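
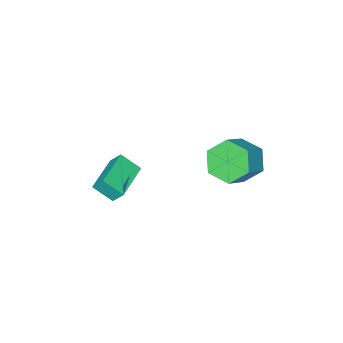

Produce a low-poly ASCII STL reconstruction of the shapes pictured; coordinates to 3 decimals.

solid 
facet normal -0.895 -0.434 0.103
outer loop
vertex -0.869 -3.729 -1.824
vertex -1.332 -2.943 -2.539
vertex -0.697 -4.245 -2.502
endloop
endfacet
facet normal 0.400 -0.678 0.617
outer loop
vertex 1.012 -3.417 -2.701
vertex -0.869 -3.729 -1.824
vertex -0.697 -4.245 -2.502
endloop
endfacet
facet normal -0.895 -0.434 0.104
outer loop
vertex -0.697 -4.245 -2.502
vertex -1.332 -2.943 -2.539
vertex -1.161 -3.459 -3.218
endloop
endfacet
facet normal 0.197 -0.594 -0.780
outer loop
vertex -1.161 -3.459 -3.218
vertex 1.012 -3.417 -2.701
vertex -0.697 -4.245 -2.502
endloop
endfacet
facet normal -0.197 0.594 0.780
outer loop
vertex -0.869 -3.729 -1.824
vertex 0.377 -2.115 -2.738
vertex -1.332 -2.943 -2.539
endloop
endfacet
facet normal 0.400 -0.678 0.616
outer loop
vertex 0.841 -2.901 -2.022
vertex -0.869 -3.729 -1.824
vertex 1.012 -3.417 -2.701
endloop
endfacet
facet normal -0.197 0.594 0.780
outer loop
vertex 0.841 -2.901 -2.022
vertex 0.377 -2.115 -2.738
vertex -0.869 -3.729 -1.824
endloop
endfacet
facet normal -0.400 0.678 -0.616
outer loop
vertex -1.332 -2.943 -2.539
vertex 0.377 -2.115 -2.738
vertex -1.161 -3.459 -3.218
endloop
endfacet
facet normal 0.197 -0.594 -0.780
outer loop
vertex 0.549 -2.631 -3.416
vertex 1.012 -3.417 -2.701
vertex -1.161 -3.459 -3.218
endloop
endfacet
facet normal -0.400 0.678 -0.617
outer loop
vertex -1.161 -3.459 -3.218
vertex 0.377 -2.115 -2.738
vertex 0.549 -2.631 -3.416
endloop
endfacet
facet normal 0.895 0.433 -0.104
outer loop
vertex 0.549 -2.631 -3.416
vertex 0.841 -2.901 -2.022
vertex 1.012 -3.417 -2.701
endloop
endfacet
facet normal 0.895 0.434 -0.103
outer loop
vertex 0.377 -2.115 -2.738
vertex 0.841 -2.901 -2.022
vertex 0.549 -2.631 -3.416
endloop
endfacet
facet normal -0.799 -0.205 -0.565
outer loop
vertex -2.491 0.968 -0.735
vertex -3.118 1.474 -0.031
vertex -2.682 2.015 -0.845
endloop
endfacet
facet normal 0.574 0.019 -0.819
outer loop
vertex -2.491 0.968 -0.735
vertex -2.682 2.015 -0.845
vertex -1.356 1.259 0.067
endloop
endfacet
facet normal 0.573 0.017 -0.819
outer loop
vertex -1.356 1.259 0.067
vertex -2.682 2.015 -0.845
vertex -1.546 2.306 -0.044
endloop
endfacet
facet normal 0.800 0.205 0.564
outer loop
vertex -1.356 1.259 0.067
vertex -1.546 2.306 -0.044
vertex -1.982 1.766 0.771
endloop
endfacet
facet normal -0.799 -0.205 -0.565
outer loop
vertex -2.682 2.015 -0.845
vertex -3.118 1.474 -0.031
vertex -3.309 2.521 -0.141
endloop
endfacet
facet normal 0.132 0.857 -0.498
outer loop
vertex -2.682 2.015 -0.845
vertex -3.309 2.521 -0.141
vertex -1.546 2.306 -0.044
endloop
endfacet
facet normal 0.132 0.856 -0.499
outer loop
vertex -1.546 2.306 -0.044
vertex -3.309 2.521 -0.141
vertex -2.173 2.813 0.66
endloop
endfacet
facet normal 0.800 0.206 0.564
outer loop
vertex -1.546 2.306 -0.044
vertex -2.173 2.813 0.66
vertex -1.982 1.766 0.771
endloop
endfacet
facet normal -0.800 -0.205 -0.564
outer loop
vertex -3.309 2.521 -0.141
vertex -3.118 1.474 -0.031
vertex -3.744 1.981 0.673
endloop
endfacet
facet normal -0.441 0.838 0.320
outer loop
vertex -3.309 2.521 -0.141
vertex -3.744 1.981 0.673
vertex -2.173 2.813 0.66
endloop
endfacet
facet normal -0.441 0.838 0.320
outer loop
vertex -2.173 2.813 0.66
vertex -3.744 1.981 0.673
vertex -2.609 2.272 1.475
endloop
endfacet
facet normal 0.800 0.206 0.564
outer loop
vertex -2.173 2.813 0.66
vertex -2.609 2.272 1.475
vertex -1.982 1.766 0.771
endloop
endfacet
facet normal -0.800 -0.205 -0.564
outer loop
vertex -3.744 1.981 0.673
vertex -3.118 1.474 -0.031
vertex -3.554 0.934 0.784
endloop
endfacet
facet normal -0.574 -0.017 0.819
outer loop
vertex -3.744 1.981 0.673
vertex -3.554 0.934 0.784
vertex -2.609 2.272 1.475
endloop
endfacet
facet normal -0.573 -0.018 0.819
outer loop
vertex -2.609 2.272 1.475
vertex -3.554 0.934 0.784
vertex -2.418 1.225 1.585
endloop
endfacet
facet normal 0.799 0.205 0.565
outer loop
vertex -2.609 2.272 1.475
vertex -2.418 1.225 1.585
vertex -1.982 1.766 0.771
endloop
endfacet
facet normal -0.800 -0.206 -0.564
outer loop
vertex -3.554 0.934 0.784
vertex -3.118 1.474 -0.031
vertex -2.927 0.427 0.08
endloop
endfacet
facet normal -0.132 -0.856 0.499
outer loop
vertex -3.554 0.934 0.784
vertex -2.927 0.427 0.08
vertex -2.418 1.225 1.585
endloop
endfacet
facet normal -0.131 -0.857 0.499
outer loop
vertex -2.418 1.225 1.585
vertex -2.927 0.427 0.08
vertex -1.791 0.719 0.881
endloop
endfacet
facet normal 0.799 0.205 0.565
outer loop
vertex -2.418 1.225 1.585
vertex -1.791 0.719 0.881
vertex -1.982 1.766 0.771
endloop
endfacet
facet normal -0.800 -0.206 -0.564
outer loop
vertex -2.927 0.427 0.08
vertex -3.118 1.474 -0.031
vertex -2.491 0.968 -0.735
endloop
endfacet
facet normal 0.441 -0.838 -0.320
outer loop
vertex -2.927 0.427 0.08
vertex -2.491 0.968 -0.735
vertex -1.791 0.719 0.881
endloop
endfacet
facet normal 0.441 -0.838 -0.320
outer loop
vertex -1.791 0.719 0.881
vertex -2.491 0.968 -0.735
vertex -1.356 1.259 0.067
endloop
endfacet
facet normal 0.800 0.205 0.564
outer loop
vertex -1.791 0.719 0.881
vertex -1.356 1.259 0.067
vertex -1.982 1.766 0.771
endloop
endfacet

endsolid


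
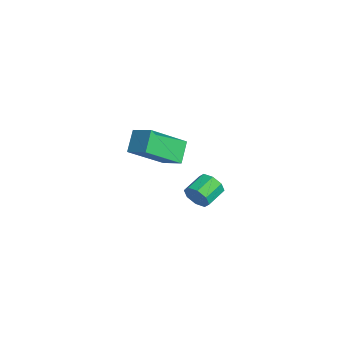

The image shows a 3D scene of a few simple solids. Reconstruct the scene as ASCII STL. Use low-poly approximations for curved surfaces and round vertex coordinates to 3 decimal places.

solid 
facet normal 0.399 -0.870 -0.289
outer loop
vertex -2.598 1.006 -3.714
vertex -2.807 0.724 -3.155
vertex -3.061 0.808 -3.758
endloop
endfacet
facet normal -0.037 0.299 -0.953
outer loop
vertex -2.598 1.006 -3.714
vertex -3.061 0.808 -3.758
vertex -3.024 1.937 -3.405
endloop
endfacet
facet normal -0.037 0.299 -0.953
outer loop
vertex -3.024 1.937 -3.405
vertex -3.061 0.808 -3.758
vertex -3.487 1.74 -3.449
endloop
endfacet
facet normal -0.398 0.871 0.288
outer loop
vertex -3.024 1.937 -3.405
vertex -3.487 1.74 -3.449
vertex -3.233 1.656 -2.845
endloop
endfacet
facet normal 0.398 -0.871 -0.289
outer loop
vertex -3.061 0.808 -3.758
vertex -2.807 0.724 -3.155
vertex -3.375 0.562 -3.449
endloop
endfacet
facet normal -0.674 -0.064 -0.736
outer loop
vertex -3.061 0.808 -3.758
vertex -3.375 0.562 -3.449
vertex -3.487 1.74 -3.449
endloop
endfacet
facet normal -0.675 -0.064 -0.735
outer loop
vertex -3.487 1.74 -3.449
vertex -3.375 0.562 -3.449
vertex -3.801 1.493 -3.139
endloop
endfacet
facet normal -0.399 0.870 0.289
outer loop
vertex -3.487 1.74 -3.449
vertex -3.801 1.493 -3.139
vertex -3.233 1.656 -2.845
endloop
endfacet
facet normal 0.398 -0.871 -0.289
outer loop
vertex -3.375 0.562 -3.449
vertex -2.807 0.724 -3.155
vertex -3.356 0.411 -2.967
endloop
endfacet
facet normal -0.916 -0.391 -0.086
outer loop
vertex -3.375 0.562 -3.449
vertex -3.356 0.411 -2.967
vertex -3.801 1.493 -3.139
endloop
endfacet
facet normal -0.916 -0.391 -0.088
outer loop
vertex -3.801 1.493 -3.139
vertex -3.356 0.411 -2.967
vertex -3.783 1.342 -2.658
endloop
endfacet
facet normal -0.399 0.870 0.288
outer loop
vertex -3.801 1.493 -3.139
vertex -3.783 1.342 -2.658
vertex -3.233 1.656 -2.845
endloop
endfacet
facet normal 0.398 -0.871 -0.289
outer loop
vertex -3.356 0.411 -2.967
vertex -2.807 0.724 -3.155
vertex -3.016 0.443 -2.595
endloop
endfacet
facet normal -0.623 -0.488 0.611
outer loop
vertex -3.356 0.411 -2.967
vertex -3.016 0.443 -2.595
vertex -3.783 1.342 -2.658
endloop
endfacet
facet normal -0.622 -0.488 0.612
outer loop
vertex -3.783 1.342 -2.658
vertex -3.016 0.443 -2.595
vertex -3.442 1.374 -2.286
endloop
endfacet
facet normal -0.398 0.870 0.290
outer loop
vertex -3.783 1.342 -2.658
vertex -3.442 1.374 -2.286
vertex -3.233 1.656 -2.845
endloop
endfacet
facet normal 0.398 -0.871 -0.288
outer loop
vertex -3.016 0.443 -2.595
vertex -2.807 0.724 -3.155
vertex -2.553 0.64 -2.551
endloop
endfacet
facet normal 0.037 -0.300 0.953
outer loop
vertex -3.016 0.443 -2.595
vertex -2.553 0.64 -2.551
vertex -3.442 1.374 -2.286
endloop
endfacet
facet normal 0.037 -0.299 0.953
outer loop
vertex -3.442 1.374 -2.286
vertex -2.553 0.64 -2.551
vertex -2.979 1.572 -2.242
endloop
endfacet
facet normal -0.399 0.870 0.289
outer loop
vertex -3.442 1.374 -2.286
vertex -2.979 1.572 -2.242
vertex -3.233 1.656 -2.845
endloop
endfacet
facet normal 0.399 -0.870 -0.289
outer loop
vertex -2.553 0.64 -2.551
vertex -2.807 0.724 -3.155
vertex -2.239 0.887 -2.861
endloop
endfacet
facet normal 0.675 0.065 0.735
outer loop
vertex -2.553 0.64 -2.551
vertex -2.239 0.887 -2.861
vertex -2.979 1.572 -2.242
endloop
endfacet
facet normal 0.674 0.064 0.736
outer loop
vertex -2.979 1.572 -2.242
vertex -2.239 0.887 -2.861
vertex -2.665 1.818 -2.551
endloop
endfacet
facet normal -0.398 0.871 0.289
outer loop
vertex -2.979 1.572 -2.242
vertex -2.665 1.818 -2.551
vertex -3.233 1.656 -2.845
endloop
endfacet
facet normal 0.399 -0.870 -0.288
outer loop
vertex -2.239 0.887 -2.861
vertex -2.807 0.724 -3.155
vertex -2.257 1.038 -3.342
endloop
endfacet
facet normal 0.917 0.390 0.088
outer loop
vertex -2.239 0.887 -2.861
vertex -2.257 1.038 -3.342
vertex -2.665 1.818 -2.551
endloop
endfacet
facet normal 0.916 0.391 0.087
outer loop
vertex -2.665 1.818 -2.551
vertex -2.257 1.038 -3.342
vertex -2.684 1.969 -3.033
endloop
endfacet
facet normal -0.398 0.871 0.289
outer loop
vertex -2.665 1.818 -2.551
vertex -2.684 1.969 -3.033
vertex -3.233 1.656 -2.845
endloop
endfacet
facet normal 0.398 -0.870 -0.290
outer loop
vertex -2.257 1.038 -3.342
vertex -2.807 0.724 -3.155
vertex -2.598 1.006 -3.714
endloop
endfacet
facet normal 0.622 0.488 -0.612
outer loop
vertex -2.257 1.038 -3.342
vertex -2.598 1.006 -3.714
vertex -2.684 1.969 -3.033
endloop
endfacet
facet normal 0.623 0.488 -0.611
outer loop
vertex -2.684 1.969 -3.033
vertex -2.598 1.006 -3.714
vertex -3.024 1.937 -3.405
endloop
endfacet
facet normal -0.398 0.871 0.289
outer loop
vertex -2.684 1.969 -3.033
vertex -3.024 1.937 -3.405
vertex -3.233 1.656 -2.845
endloop
endfacet
facet normal -0.839 -0.382 -0.387
outer loop
vertex -1.782 -2.608 2.644
vertex -1.946 -0.973 1.385
vertex -1.19 -3.136 1.881
endloop
endfacet
facet normal 0.079 -0.790 0.608
outer loop
vertex -0.334 -2.747 2.275
vertex -1.782 -2.608 2.644
vertex -1.19 -3.136 1.881
endloop
endfacet
facet normal -0.839 -0.382 -0.387
outer loop
vertex -1.19 -3.136 1.881
vertex -1.946 -0.973 1.385
vertex -1.354 -1.501 0.622
endloop
endfacet
facet normal 0.537 -0.480 -0.693
outer loop
vertex -1.354 -1.501 0.622
vertex -0.334 -2.747 2.275
vertex -1.19 -3.136 1.881
endloop
endfacet
facet normal -0.537 0.480 0.693
outer loop
vertex -1.782 -2.608 2.644
vertex -1.09 -0.584 1.779
vertex -1.946 -0.973 1.385
endloop
endfacet
facet normal 0.079 -0.790 0.608
outer loop
vertex -0.926 -2.219 3.038
vertex -1.782 -2.608 2.644
vertex -0.334 -2.747 2.275
endloop
endfacet
facet normal -0.537 0.480 0.693
outer loop
vertex -0.926 -2.219 3.038
vertex -1.09 -0.584 1.779
vertex -1.782 -2.608 2.644
endloop
endfacet
facet normal -0.079 0.790 -0.608
outer loop
vertex -1.946 -0.973 1.385
vertex -1.09 -0.584 1.779
vertex -1.354 -1.501 0.622
endloop
endfacet
facet normal 0.537 -0.480 -0.693
outer loop
vertex -0.498 -1.112 1.016
vertex -0.334 -2.747 2.275
vertex -1.354 -1.501 0.622
endloop
endfacet
facet normal -0.079 0.790 -0.608
outer loop
vertex -1.354 -1.501 0.622
vertex -1.09 -0.584 1.779
vertex -0.498 -1.112 1.016
endloop
endfacet
facet normal 0.839 0.382 0.387
outer loop
vertex -0.498 -1.112 1.016
vertex -0.926 -2.219 3.038
vertex -0.334 -2.747 2.275
endloop
endfacet
facet normal 0.839 0.382 0.387
outer loop
vertex -1.09 -0.584 1.779
vertex -0.926 -2.219 3.038
vertex -0.498 -1.112 1.016
endloop
endfacet

endsolid


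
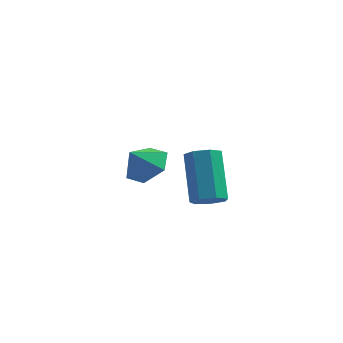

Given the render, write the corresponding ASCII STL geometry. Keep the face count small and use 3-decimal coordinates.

solid 
facet normal 0.223 -0.654 -0.723
outer loop
vertex 0.453 -1.721 -0.633
vertex -0.065 -2.149 -0.405
vertex -0.101 -1.629 -0.887
endloop
endfacet
facet normal 0.377 0.741 -0.555
outer loop
vertex 0.453 -1.721 -0.633
vertex -0.101 -1.629 -0.887
vertex -0.037 -0.282 0.957
endloop
endfacet
facet normal 0.377 0.742 -0.555
outer loop
vertex -0.037 -0.282 0.957
vertex -0.101 -1.629 -0.887
vertex -0.591 -0.19 0.704
endloop
endfacet
facet normal -0.222 0.653 0.724
outer loop
vertex -0.037 -0.282 0.957
vertex -0.591 -0.19 0.704
vertex -0.555 -0.711 1.185
endloop
endfacet
facet normal 0.223 -0.654 -0.723
outer loop
vertex -0.101 -1.629 -0.887
vertex -0.065 -2.149 -0.405
vertex -0.628 -1.929 -0.778
endloop
endfacet
facet normal -0.468 0.579 -0.668
outer loop
vertex -0.101 -1.629 -0.887
vertex -0.628 -1.929 -0.778
vertex -0.591 -0.19 0.704
endloop
endfacet
facet normal -0.468 0.579 -0.668
outer loop
vertex -0.591 -0.19 0.704
vertex -0.628 -1.929 -0.778
vertex -1.118 -0.49 0.813
endloop
endfacet
facet normal -0.222 0.653 0.724
outer loop
vertex -0.591 -0.19 0.704
vertex -1.118 -0.49 0.813
vertex -0.555 -0.711 1.185
endloop
endfacet
facet normal 0.223 -0.654 -0.723
outer loop
vertex -0.628 -1.929 -0.778
vertex -0.065 -2.149 -0.405
vertex -0.731 -2.395 -0.388
endloop
endfacet
facet normal -0.960 -0.020 -0.278
outer loop
vertex -0.628 -1.929 -0.778
vertex -0.731 -2.395 -0.388
vertex -1.118 -0.49 0.813
endloop
endfacet
facet normal -0.960 -0.020 -0.278
outer loop
vertex -1.118 -0.49 0.813
vertex -0.731 -2.395 -0.388
vertex -1.221 -0.956 1.202
endloop
endfacet
facet normal -0.222 0.653 0.724
outer loop
vertex -1.118 -0.49 0.813
vertex -1.221 -0.956 1.202
vertex -0.555 -0.711 1.185
endloop
endfacet
facet normal 0.223 -0.653 -0.724
outer loop
vertex -0.731 -2.395 -0.388
vertex -0.065 -2.149 -0.405
vertex -0.333 -2.676 -0.012
endloop
endfacet
facet normal -0.730 -0.604 0.321
outer loop
vertex -0.731 -2.395 -0.388
vertex -0.333 -2.676 -0.012
vertex -1.221 -0.956 1.202
endloop
endfacet
facet normal -0.729 -0.604 0.322
outer loop
vertex -1.221 -0.956 1.202
vertex -0.333 -2.676 -0.012
vertex -0.822 -1.237 1.579
endloop
endfacet
facet normal -0.222 0.654 0.723
outer loop
vertex -1.221 -0.956 1.202
vertex -0.822 -1.237 1.579
vertex -0.555 -0.711 1.185
endloop
endfacet
facet normal 0.224 -0.653 -0.723
outer loop
vertex -0.333 -2.676 -0.012
vertex -0.065 -2.149 -0.405
vertex 0.267 -2.56 0.069
endloop
endfacet
facet normal 0.050 -0.733 0.678
outer loop
vertex -0.333 -2.676 -0.012
vertex 0.267 -2.56 0.069
vertex -0.822 -1.237 1.579
endloop
endfacet
facet normal 0.050 -0.733 0.678
outer loop
vertex -0.822 -1.237 1.579
vertex 0.267 -2.56 0.069
vertex -0.223 -1.122 1.659
endloop
endfacet
facet normal -0.222 0.654 0.723
outer loop
vertex -0.822 -1.237 1.579
vertex -0.223 -1.122 1.659
vertex -0.555 -0.711 1.185
endloop
endfacet
facet normal 0.222 -0.654 -0.723
outer loop
vertex 0.267 -2.56 0.069
vertex -0.065 -2.149 -0.405
vertex 0.617 -2.135 -0.208
endloop
endfacet
facet normal 0.792 -0.310 0.525
outer loop
vertex 0.267 -2.56 0.069
vertex 0.617 -2.135 -0.208
vertex -0.223 -1.122 1.659
endloop
endfacet
facet normal 0.792 -0.311 0.525
outer loop
vertex -0.223 -1.122 1.659
vertex 0.617 -2.135 -0.208
vertex 0.127 -0.697 1.383
endloop
endfacet
facet normal -0.223 0.654 0.723
outer loop
vertex -0.223 -1.122 1.659
vertex 0.127 -0.697 1.383
vertex -0.555 -0.711 1.185
endloop
endfacet
facet normal 0.222 -0.654 -0.723
outer loop
vertex 0.617 -2.135 -0.208
vertex -0.065 -2.149 -0.405
vertex 0.453 -1.721 -0.633
endloop
endfacet
facet normal 0.938 0.346 -0.024
outer loop
vertex 0.617 -2.135 -0.208
vertex 0.453 -1.721 -0.633
vertex 0.127 -0.697 1.383
endloop
endfacet
facet normal 0.938 0.346 -0.024
outer loop
vertex 0.127 -0.697 1.383
vertex 0.453 -1.721 -0.633
vertex -0.037 -0.282 0.957
endloop
endfacet
facet normal -0.223 0.654 0.723
outer loop
vertex 0.127 -0.697 1.383
vertex -0.037 -0.282 0.957
vertex -0.555 -0.711 1.185
endloop
endfacet
facet normal 0.466 0.403 -0.788
outer loop
vertex -2.614 3.001 -1.238
vertex -3.361 2.669 -1.849
vertex -3.427 3.591 -1.417
endloop
endfacet
facet normal 0.044 0.345 0.938
outer loop
vertex -2.614 3.001 -1.238
vertex -3.427 3.591 -1.417
vertex -3.939 2.171 -0.871
endloop
endfacet
facet normal 0.467 0.402 -0.788
outer loop
vertex -3.427 3.591 -1.417
vertex -3.361 2.669 -1.849
vertex -4.173 3.26 -2.028
endloop
endfacet
facet normal -0.675 0.464 0.573
outer loop
vertex -3.427 3.591 -1.417
vertex -4.173 3.26 -2.028
vertex -3.939 2.171 -0.871
endloop
endfacet
facet normal 0.466 0.401 -0.788
outer loop
vertex -4.173 3.26 -2.028
vertex -3.361 2.669 -1.849
vertex -4.108 2.338 -2.459
endloop
endfacet
facet normal -0.989 -0.113 0.093
outer loop
vertex -4.173 3.26 -2.028
vertex -4.108 2.338 -2.459
vertex -3.939 2.171 -0.871
endloop
endfacet
facet normal 0.466 0.402 -0.788
outer loop
vertex -4.108 2.338 -2.459
vertex -3.361 2.669 -1.849
vertex -3.295 1.747 -2.28
endloop
endfacet
facet normal -0.585 -0.811 -0.023
outer loop
vertex -4.108 2.338 -2.459
vertex -3.295 1.747 -2.28
vertex -3.939 2.171 -0.871
endloop
endfacet
facet normal 0.467 0.402 -0.788
outer loop
vertex -3.295 1.747 -2.28
vertex -3.361 2.669 -1.849
vertex -2.549 2.079 -1.669
endloop
endfacet
facet normal 0.134 -0.930 0.341
outer loop
vertex -3.295 1.747 -2.28
vertex -2.549 2.079 -1.669
vertex -3.939 2.171 -0.871
endloop
endfacet
facet normal 0.466 0.401 -0.788
outer loop
vertex -2.549 2.079 -1.669
vertex -3.361 2.669 -1.849
vertex -2.614 3.001 -1.238
endloop
endfacet
facet normal 0.448 -0.352 0.821
outer loop
vertex -2.549 2.079 -1.669
vertex -2.614 3.001 -1.238
vertex -3.939 2.171 -0.871
endloop
endfacet

endsolid


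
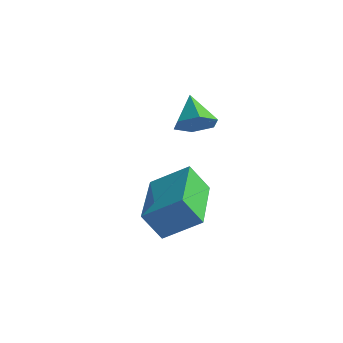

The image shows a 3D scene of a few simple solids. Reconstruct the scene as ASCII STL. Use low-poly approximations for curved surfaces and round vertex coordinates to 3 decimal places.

solid 
facet normal -0.401 -0.374 0.836
outer loop
vertex 4.034 0.452 0.32
vertex 2.977 2.297 0.639
vertex 3.106 0.031 -0.314
endloop
endfacet
facet normal 0.491 -0.858 -0.149
outer loop
vertex 3.483 0.383 -1.099
vertex 4.034 0.452 0.32
vertex 3.106 0.031 -0.314
endloop
endfacet
facet normal -0.401 -0.375 0.836
outer loop
vertex 3.106 0.031 -0.314
vertex 2.977 2.297 0.639
vertex 2.049 1.876 0.006
endloop
endfacet
facet normal -0.773 -0.351 -0.529
outer loop
vertex 2.049 1.876 0.006
vertex 3.483 0.383 -1.099
vertex 3.106 0.031 -0.314
endloop
endfacet
facet normal 0.773 0.351 0.529
outer loop
vertex 4.034 0.452 0.32
vertex 3.354 2.649 -0.146
vertex 2.977 2.297 0.639
endloop
endfacet
facet normal 0.491 -0.858 -0.149
outer loop
vertex 4.411 0.804 -0.466
vertex 4.034 0.452 0.32
vertex 3.483 0.383 -1.099
endloop
endfacet
facet normal 0.773 0.351 0.528
outer loop
vertex 4.411 0.804 -0.466
vertex 3.354 2.649 -0.146
vertex 4.034 0.452 0.32
endloop
endfacet
facet normal -0.491 0.858 0.149
outer loop
vertex 2.977 2.297 0.639
vertex 3.354 2.649 -0.146
vertex 2.049 1.876 0.006
endloop
endfacet
facet normal -0.773 -0.352 -0.528
outer loop
vertex 2.426 2.228 -0.78
vertex 3.483 0.383 -1.099
vertex 2.049 1.876 0.006
endloop
endfacet
facet normal -0.491 0.858 0.149
outer loop
vertex 2.049 1.876 0.006
vertex 3.354 2.649 -0.146
vertex 2.426 2.228 -0.78
endloop
endfacet
facet normal 0.401 0.374 -0.836
outer loop
vertex 2.426 2.228 -0.78
vertex 4.411 0.804 -0.466
vertex 3.483 0.383 -1.099
endloop
endfacet
facet normal 0.401 0.375 -0.836
outer loop
vertex 3.354 2.649 -0.146
vertex 4.411 0.804 -0.466
vertex 2.426 2.228 -0.78
endloop
endfacet
facet normal 0.496 -0.470 -0.730
outer loop
vertex 3.707 1.666 2.676
vertex 3.392 1.96 2.273
vertex 3.9 2.185 2.473
endloop
endfacet
facet normal 0.510 0.142 0.848
outer loop
vertex 3.707 1.666 2.676
vertex 3.9 2.185 2.473
vertex 2.868 2.46 3.047
endloop
endfacet
facet normal 0.496 -0.471 -0.730
outer loop
vertex 3.9 2.185 2.473
vertex 3.392 1.96 2.273
vertex 3.586 2.479 2.07
endloop
endfacet
facet normal 0.403 0.860 0.313
outer loop
vertex 3.9 2.185 2.473
vertex 3.586 2.479 2.07
vertex 2.868 2.46 3.047
endloop
endfacet
facet normal 0.495 -0.471 -0.730
outer loop
vertex 3.586 2.479 2.07
vertex 3.392 1.96 2.273
vertex 3.078 2.255 1.87
endloop
endfacet
facet normal -0.321 0.922 -0.218
outer loop
vertex 3.586 2.479 2.07
vertex 3.078 2.255 1.87
vertex 2.868 2.46 3.047
endloop
endfacet
facet normal 0.495 -0.471 -0.730
outer loop
vertex 3.078 2.255 1.87
vertex 3.392 1.96 2.273
vertex 2.884 1.736 2.073
endloop
endfacet
facet normal -0.939 0.267 -0.214
outer loop
vertex 3.078 2.255 1.87
vertex 2.884 1.736 2.073
vertex 2.868 2.46 3.047
endloop
endfacet
facet normal 0.495 -0.471 -0.730
outer loop
vertex 2.884 1.736 2.073
vertex 3.392 1.96 2.273
vertex 3.199 1.442 2.476
endloop
endfacet
facet normal -0.833 -0.451 0.322
outer loop
vertex 2.884 1.736 2.073
vertex 3.199 1.442 2.476
vertex 2.868 2.46 3.047
endloop
endfacet
facet normal 0.495 -0.471 -0.730
outer loop
vertex 3.199 1.442 2.476
vertex 3.392 1.96 2.273
vertex 3.707 1.666 2.676
endloop
endfacet
facet normal -0.109 -0.513 0.851
outer loop
vertex 3.199 1.442 2.476
vertex 3.707 1.666 2.676
vertex 2.868 2.46 3.047
endloop
endfacet

endsolid


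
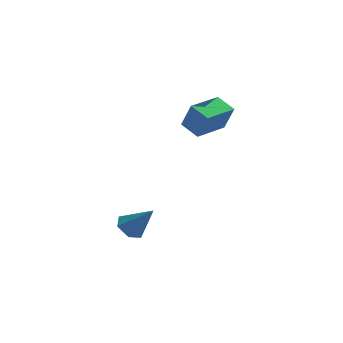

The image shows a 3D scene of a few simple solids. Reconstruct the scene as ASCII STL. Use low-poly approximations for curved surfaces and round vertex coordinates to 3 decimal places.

solid 
facet normal -0.619 0.178 -0.765
outer loop
vertex -1.906 -2.616 -3.6
vertex -2.522 -3.114 -3.218
vertex -2.485 -2.251 -3.047
endloop
endfacet
facet normal 0.623 0.769 0.145
outer loop
vertex -1.906 -2.616 -3.6
vertex -2.485 -2.251 -3.047
vertex -1.298 -3.466 -1.702
endloop
endfacet
facet normal -0.618 0.178 -0.766
outer loop
vertex -2.485 -2.251 -3.047
vertex -2.522 -3.114 -3.218
vertex -3.102 -2.749 -2.665
endloop
endfacet
facet normal -0.110 0.687 0.718
outer loop
vertex -2.485 -2.251 -3.047
vertex -3.102 -2.749 -2.665
vertex -1.298 -3.466 -1.702
endloop
endfacet
facet normal -0.618 0.177 -0.766
outer loop
vertex -3.102 -2.749 -2.665
vertex -2.522 -3.114 -3.218
vertex -3.139 -3.612 -2.835
endloop
endfacet
facet normal -0.510 -0.145 0.848
outer loop
vertex -3.102 -2.749 -2.665
vertex -3.139 -3.612 -2.835
vertex -1.298 -3.466 -1.702
endloop
endfacet
facet normal -0.619 0.178 -0.765
outer loop
vertex -3.139 -3.612 -2.835
vertex -2.522 -3.114 -3.218
vertex -2.56 -3.976 -3.388
endloop
endfacet
facet normal -0.178 -0.897 0.404
outer loop
vertex -3.139 -3.612 -2.835
vertex -2.56 -3.976 -3.388
vertex -1.298 -3.466 -1.702
endloop
endfacet
facet normal -0.619 0.178 -0.765
outer loop
vertex -2.56 -3.976 -3.388
vertex -2.522 -3.114 -3.218
vertex -1.943 -3.479 -3.771
endloop
endfacet
facet normal 0.553 -0.816 -0.167
outer loop
vertex -2.56 -3.976 -3.388
vertex -1.943 -3.479 -3.771
vertex -1.298 -3.466 -1.702
endloop
endfacet
facet normal -0.619 0.178 -0.765
outer loop
vertex -1.943 -3.479 -3.771
vertex -2.522 -3.114 -3.218
vertex -1.906 -2.616 -3.6
endloop
endfacet
facet normal 0.954 0.018 -0.298
outer loop
vertex -1.943 -3.479 -3.771
vertex -1.906 -2.616 -3.6
vertex -1.298 -3.466 -1.702
endloop
endfacet
facet normal -0.674 0.655 0.340
outer loop
vertex 0.581 -1.391 4.861
vertex 1.953 0.109 4.691
vertex 0.084 -1.11 3.334
endloop
endfacet
facet normal -0.672 -0.735 0.084
outer loop
vertex 0.927 -1.929 2.909
vertex 0.581 -1.391 4.861
vertex 0.084 -1.11 3.334
endloop
endfacet
facet normal -0.674 0.655 0.340
outer loop
vertex 0.084 -1.11 3.334
vertex 1.953 0.109 4.691
vertex 1.456 0.39 3.164
endloop
endfacet
facet normal -0.305 0.172 -0.937
outer loop
vertex 1.456 0.39 3.164
vertex 0.927 -1.929 2.909
vertex 0.084 -1.11 3.334
endloop
endfacet
facet normal 0.305 -0.172 0.937
outer loop
vertex 0.581 -1.391 4.861
vertex 2.796 -0.71 4.266
vertex 1.953 0.109 4.691
endloop
endfacet
facet normal -0.672 -0.735 0.084
outer loop
vertex 1.424 -2.21 4.436
vertex 0.581 -1.391 4.861
vertex 0.927 -1.929 2.909
endloop
endfacet
facet normal 0.305 -0.172 0.937
outer loop
vertex 1.424 -2.21 4.436
vertex 2.796 -0.71 4.266
vertex 0.581 -1.391 4.861
endloop
endfacet
facet normal 0.672 0.735 -0.084
outer loop
vertex 1.953 0.109 4.691
vertex 2.796 -0.71 4.266
vertex 1.456 0.39 3.164
endloop
endfacet
facet normal -0.305 0.172 -0.937
outer loop
vertex 2.299 -0.429 2.739
vertex 0.927 -1.929 2.909
vertex 1.456 0.39 3.164
endloop
endfacet
facet normal 0.672 0.735 -0.084
outer loop
vertex 1.456 0.39 3.164
vertex 2.796 -0.71 4.266
vertex 2.299 -0.429 2.739
endloop
endfacet
facet normal 0.674 -0.655 -0.340
outer loop
vertex 2.299 -0.429 2.739
vertex 1.424 -2.21 4.436
vertex 0.927 -1.929 2.909
endloop
endfacet
facet normal 0.674 -0.655 -0.340
outer loop
vertex 2.796 -0.71 4.266
vertex 1.424 -2.21 4.436
vertex 2.299 -0.429 2.739
endloop
endfacet

endsolid


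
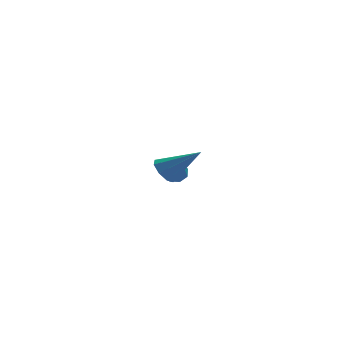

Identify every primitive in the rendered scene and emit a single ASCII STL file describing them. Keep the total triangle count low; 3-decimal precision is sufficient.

solid 
facet normal -0.788 0.123 -0.604
outer loop
vertex 1.737 -2.082 0.025
vertex 1.356 -2.342 0.469
vertex 1.553 -1.748 0.333
endloop
endfacet
facet normal 0.714 0.645 -0.273
outer loop
vertex 1.737 -2.082 0.025
vertex 1.553 -1.748 0.333
vertex 2.744 -2.558 1.531
endloop
endfacet
facet normal -0.788 0.123 -0.603
outer loop
vertex 1.553 -1.748 0.333
vertex 1.356 -2.342 0.469
vertex 1.254 -1.763 0.721
endloop
endfacet
facet normal 0.326 0.901 0.286
outer loop
vertex 1.553 -1.748 0.333
vertex 1.254 -1.763 0.721
vertex 2.744 -2.558 1.531
endloop
endfacet
facet normal -0.788 0.124 -0.603
outer loop
vertex 1.254 -1.763 0.721
vertex 1.356 -2.342 0.469
vertex 1.015 -2.116 0.961
endloop
endfacet
facet normal -0.105 0.607 0.788
outer loop
vertex 1.254 -1.763 0.721
vertex 1.015 -2.116 0.961
vertex 2.744 -2.558 1.531
endloop
endfacet
facet normal -0.788 0.123 -0.603
outer loop
vertex 1.015 -2.116 0.961
vertex 1.356 -2.342 0.469
vertex 0.976 -2.602 0.913
endloop
endfacet
facet normal -0.328 -0.067 0.942
outer loop
vertex 1.015 -2.116 0.961
vertex 0.976 -2.602 0.913
vertex 2.744 -2.558 1.531
endloop
endfacet
facet normal -0.788 0.122 -0.603
outer loop
vertex 0.976 -2.602 0.913
vertex 1.356 -2.342 0.469
vertex 1.16 -2.936 0.605
endloop
endfacet
facet normal -0.212 -0.723 0.658
outer loop
vertex 0.976 -2.602 0.913
vertex 1.16 -2.936 0.605
vertex 2.744 -2.558 1.531
endloop
endfacet
facet normal -0.788 0.122 -0.604
outer loop
vertex 1.16 -2.936 0.605
vertex 1.356 -2.342 0.469
vertex 1.459 -2.921 0.218
endloop
endfacet
facet normal 0.176 -0.979 0.098
outer loop
vertex 1.16 -2.936 0.605
vertex 1.459 -2.921 0.218
vertex 2.744 -2.558 1.531
endloop
endfacet
facet normal -0.788 0.121 -0.604
outer loop
vertex 1.459 -2.921 0.218
vertex 1.356 -2.342 0.469
vertex 1.698 -2.568 -0.023
endloop
endfacet
facet normal 0.606 -0.686 -0.403
outer loop
vertex 1.459 -2.921 0.218
vertex 1.698 -2.568 -0.023
vertex 2.744 -2.558 1.531
endloop
endfacet
facet normal -0.788 0.123 -0.604
outer loop
vertex 1.698 -2.568 -0.023
vertex 1.356 -2.342 0.469
vertex 1.737 -2.082 0.025
endloop
endfacet
facet normal 0.830 -0.011 -0.558
outer loop
vertex 1.698 -2.568 -0.023
vertex 1.737 -2.082 0.025
vertex 2.744 -2.558 1.531
endloop
endfacet
facet normal -0.130 0.808 -0.575
outer loop
vertex 2.108 3.641 -1.528
vertex 1.873 3.322 -1.923
vertex 1.684 3.607 -1.48
endloop
endfacet
facet normal 0.077 0.358 0.930
outer loop
vertex 2.108 3.641 -1.528
vertex 1.684 3.607 -1.48
vertex 2.127 1.738 -0.797
endloop
endfacet
facet normal -0.130 0.808 -0.575
outer loop
vertex 1.684 3.607 -1.48
vertex 1.873 3.322 -1.923
vertex 1.37 3.406 -1.691
endloop
endfacet
facet normal -0.612 0.139 0.778
outer loop
vertex 1.684 3.607 -1.48
vertex 1.37 3.406 -1.691
vertex 2.127 1.738 -0.797
endloop
endfacet
facet normal -0.130 0.809 -0.574
outer loop
vertex 1.37 3.406 -1.691
vertex 1.873 3.322 -1.923
vertex 1.351 3.156 -2.039
endloop
endfacet
facet normal -0.925 -0.283 0.254
outer loop
vertex 1.37 3.406 -1.691
vertex 1.351 3.156 -2.039
vertex 2.127 1.738 -0.797
endloop
endfacet
facet normal -0.130 0.808 -0.574
outer loop
vertex 1.351 3.156 -2.039
vertex 1.873 3.322 -1.923
vertex 1.637 3.003 -2.319
endloop
endfacet
facet normal -0.676 -0.659 -0.330
outer loop
vertex 1.351 3.156 -2.039
vertex 1.637 3.003 -2.319
vertex 2.127 1.738 -0.797
endloop
endfacet
facet normal -0.130 0.808 -0.574
outer loop
vertex 1.637 3.003 -2.319
vertex 1.873 3.322 -1.923
vertex 2.062 3.037 -2.367
endloop
endfacet
facet normal -0.010 -0.771 -0.637
outer loop
vertex 1.637 3.003 -2.319
vertex 2.062 3.037 -2.367
vertex 2.127 1.738 -0.797
endloop
endfacet
facet normal -0.130 0.808 -0.574
outer loop
vertex 2.062 3.037 -2.367
vertex 1.873 3.322 -1.923
vertex 2.376 3.238 -2.155
endloop
endfacet
facet normal 0.680 -0.551 -0.484
outer loop
vertex 2.062 3.037 -2.367
vertex 2.376 3.238 -2.155
vertex 2.127 1.738 -0.797
endloop
endfacet
facet normal -0.130 0.809 -0.574
outer loop
vertex 2.376 3.238 -2.155
vertex 1.873 3.322 -1.923
vertex 2.395 3.488 -1.807
endloop
endfacet
facet normal 0.991 -0.129 0.039
outer loop
vertex 2.376 3.238 -2.155
vertex 2.395 3.488 -1.807
vertex 2.127 1.738 -0.797
endloop
endfacet
facet normal -0.129 0.808 -0.575
outer loop
vertex 2.395 3.488 -1.807
vertex 1.873 3.322 -1.923
vertex 2.108 3.641 -1.528
endloop
endfacet
facet normal 0.740 0.248 0.625
outer loop
vertex 2.395 3.488 -1.807
vertex 2.108 3.641 -1.528
vertex 2.127 1.738 -0.797
endloop
endfacet

endsolid


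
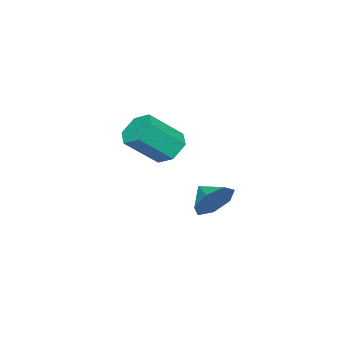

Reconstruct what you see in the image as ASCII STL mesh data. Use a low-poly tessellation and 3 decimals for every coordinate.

solid 
facet normal -0.563 0.503 -0.656
outer loop
vertex 3.04 1.875 1.085
vertex 2.333 1.42 1.343
vertex 2.54 2.175 1.744
endloop
endfacet
facet normal 0.600 0.795 0.093
outer loop
vertex 3.04 1.875 1.085
vertex 2.54 2.175 1.744
vertex 4.115 0.916 2.339
endloop
endfacet
facet normal 0.600 0.795 0.094
outer loop
vertex 4.115 0.916 2.339
vertex 2.54 2.175 1.744
vertex 3.614 1.216 2.998
endloop
endfacet
facet normal 0.563 -0.502 0.656
outer loop
vertex 4.115 0.916 2.339
vertex 3.614 1.216 2.998
vertex 3.407 0.46 2.597
endloop
endfacet
facet normal -0.562 0.503 -0.656
outer loop
vertex 2.54 2.175 1.744
vertex 2.333 1.42 1.343
vertex 1.832 1.72 2.002
endloop
endfacet
facet normal -0.192 0.693 0.695
outer loop
vertex 2.54 2.175 1.744
vertex 1.832 1.72 2.002
vertex 3.614 1.216 2.998
endloop
endfacet
facet normal -0.193 0.692 0.695
outer loop
vertex 3.614 1.216 2.998
vertex 1.832 1.72 2.002
vertex 2.907 0.76 3.256
endloop
endfacet
facet normal 0.563 -0.502 0.656
outer loop
vertex 3.614 1.216 2.998
vertex 2.907 0.76 3.256
vertex 3.407 0.46 2.597
endloop
endfacet
facet normal -0.563 0.502 -0.656
outer loop
vertex 1.832 1.72 2.002
vertex 2.333 1.42 1.343
vertex 1.625 0.964 1.601
endloop
endfacet
facet normal -0.792 -0.102 0.601
outer loop
vertex 1.832 1.72 2.002
vertex 1.625 0.964 1.601
vertex 2.907 0.76 3.256
endloop
endfacet
facet normal -0.792 -0.102 0.601
outer loop
vertex 2.907 0.76 3.256
vertex 1.625 0.964 1.601
vertex 2.7 0.005 2.855
endloop
endfacet
facet normal 0.563 -0.503 0.656
outer loop
vertex 2.907 0.76 3.256
vertex 2.7 0.005 2.855
vertex 3.407 0.46 2.597
endloop
endfacet
facet normal -0.563 0.502 -0.656
outer loop
vertex 1.625 0.964 1.601
vertex 2.333 1.42 1.343
vertex 2.126 0.664 0.942
endloop
endfacet
facet normal -0.600 -0.795 -0.094
outer loop
vertex 1.625 0.964 1.601
vertex 2.126 0.664 0.942
vertex 2.7 0.005 2.855
endloop
endfacet
facet normal -0.600 -0.794 -0.094
outer loop
vertex 2.7 0.005 2.855
vertex 2.126 0.664 0.942
vertex 3.2 -0.295 2.196
endloop
endfacet
facet normal 0.563 -0.503 0.656
outer loop
vertex 2.7 0.005 2.855
vertex 3.2 -0.295 2.196
vertex 3.407 0.46 2.597
endloop
endfacet
facet normal -0.563 0.502 -0.656
outer loop
vertex 2.126 0.664 0.942
vertex 2.333 1.42 1.343
vertex 2.833 1.12 0.684
endloop
endfacet
facet normal 0.193 -0.693 -0.695
outer loop
vertex 2.126 0.664 0.942
vertex 2.833 1.12 0.684
vertex 3.2 -0.295 2.196
endloop
endfacet
facet normal 0.192 -0.693 -0.695
outer loop
vertex 3.2 -0.295 2.196
vertex 2.833 1.12 0.684
vertex 3.908 0.16 1.938
endloop
endfacet
facet normal 0.562 -0.503 0.656
outer loop
vertex 3.2 -0.295 2.196
vertex 3.908 0.16 1.938
vertex 3.407 0.46 2.597
endloop
endfacet
facet normal -0.563 0.503 -0.656
outer loop
vertex 2.833 1.12 0.684
vertex 2.333 1.42 1.343
vertex 3.04 1.875 1.085
endloop
endfacet
facet normal 0.793 0.102 -0.601
outer loop
vertex 2.833 1.12 0.684
vertex 3.04 1.875 1.085
vertex 3.908 0.16 1.938
endloop
endfacet
facet normal 0.792 0.102 -0.601
outer loop
vertex 3.908 0.16 1.938
vertex 3.04 1.875 1.085
vertex 4.115 0.916 2.339
endloop
endfacet
facet normal 0.563 -0.502 0.656
outer loop
vertex 3.908 0.16 1.938
vertex 4.115 0.916 2.339
vertex 3.407 0.46 2.597
endloop
endfacet
facet normal 0.373 0.810 -0.453
outer loop
vertex 0.263 2.005 -1.947
vertex -0.544 2.01 -2.603
vertex -0.454 2.484 -1.681
endloop
endfacet
facet normal 0.139 -0.314 0.939
outer loop
vertex 0.263 2.005 -1.947
vertex -0.454 2.484 -1.681
vertex -0.976 1.07 -2.077
endloop
endfacet
facet normal 0.372 0.810 -0.453
outer loop
vertex -0.454 2.484 -1.681
vertex -0.544 2.01 -2.603
vertex -1.239 2.605 -2.109
endloop
endfacet
facet normal -0.485 -0.065 0.872
outer loop
vertex -0.454 2.484 -1.681
vertex -1.239 2.605 -2.109
vertex -0.976 1.07 -2.077
endloop
endfacet
facet normal 0.372 0.810 -0.452
outer loop
vertex -1.239 2.605 -2.109
vertex -0.544 2.01 -2.603
vertex -1.501 2.279 -2.909
endloop
endfacet
facet normal -0.920 -0.150 0.362
outer loop
vertex -1.239 2.605 -2.109
vertex -1.501 2.279 -2.909
vertex -0.976 1.07 -2.077
endloop
endfacet
facet normal 0.372 0.810 -0.453
outer loop
vertex -1.501 2.279 -2.909
vertex -0.544 2.01 -2.603
vertex -1.042 1.75 -3.478
endloop
endfacet
facet normal -0.838 -0.506 -0.206
outer loop
vertex -1.501 2.279 -2.909
vertex -1.042 1.75 -3.478
vertex -0.976 1.07 -2.077
endloop
endfacet
facet normal 0.373 0.810 -0.453
outer loop
vertex -1.042 1.75 -3.478
vertex -0.544 2.01 -2.603
vertex -0.208 1.416 -3.388
endloop
endfacet
facet normal -0.302 -0.863 -0.405
outer loop
vertex -1.042 1.75 -3.478
vertex -0.208 1.416 -3.388
vertex -0.976 1.07 -2.077
endloop
endfacet
facet normal 0.372 0.810 -0.453
outer loop
vertex -0.208 1.416 -3.388
vertex -0.544 2.01 -2.603
vertex 0.373 1.53 -2.707
endloop
endfacet
facet normal 0.286 -0.954 -0.084
outer loop
vertex -0.208 1.416 -3.388
vertex 0.373 1.53 -2.707
vertex -0.976 1.07 -2.077
endloop
endfacet
facet normal 0.373 0.810 -0.452
outer loop
vertex 0.373 1.53 -2.707
vertex -0.544 2.01 -2.603
vertex 0.263 2.005 -1.947
endloop
endfacet
facet normal 0.482 -0.710 0.513
outer loop
vertex 0.373 1.53 -2.707
vertex 0.263 2.005 -1.947
vertex -0.976 1.07 -2.077
endloop
endfacet

endsolid


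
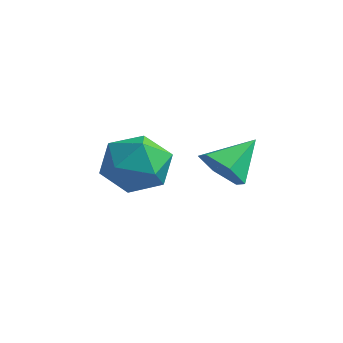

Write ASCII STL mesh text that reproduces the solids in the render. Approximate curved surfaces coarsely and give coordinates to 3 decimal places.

solid 
facet normal -0.139 -0.800 -0.583
outer loop
vertex 1.868 0.456 1.566
vertex 1.185 0.856 1.18
vertex 1.996 0.954 0.852
endloop
endfacet
facet normal 0.937 0.184 0.297
outer loop
vertex 1.868 0.456 1.566
vertex 1.996 0.954 0.852
vertex 1.395 2.064 2.06
endloop
endfacet
facet normal -0.139 -0.801 -0.582
outer loop
vertex 1.996 0.954 0.852
vertex 1.185 0.856 1.18
vertex 1.313 1.353 0.466
endloop
endfacet
facet normal 0.612 0.710 -0.348
outer loop
vertex 1.996 0.954 0.852
vertex 1.313 1.353 0.466
vertex 1.395 2.064 2.06
endloop
endfacet
facet normal -0.139 -0.801 -0.582
outer loop
vertex 1.313 1.353 0.466
vertex 1.185 0.856 1.18
vertex 0.503 1.255 0.794
endloop
endfacet
facet normal -0.262 0.886 -0.382
outer loop
vertex 1.313 1.353 0.466
vertex 0.503 1.255 0.794
vertex 1.395 2.064 2.06
endloop
endfacet
facet normal -0.138 -0.801 -0.583
outer loop
vertex 0.503 1.255 0.794
vertex 1.185 0.856 1.18
vertex 0.375 0.757 1.508
endloop
endfacet
facet normal -0.812 0.537 0.229
outer loop
vertex 0.503 1.255 0.794
vertex 0.375 0.757 1.508
vertex 1.395 2.064 2.06
endloop
endfacet
facet normal -0.138 -0.801 -0.583
outer loop
vertex 0.375 0.757 1.508
vertex 1.185 0.856 1.18
vertex 1.058 0.358 1.894
endloop
endfacet
facet normal -0.487 0.011 0.873
outer loop
vertex 0.375 0.757 1.508
vertex 1.058 0.358 1.894
vertex 1.395 2.064 2.06
endloop
endfacet
facet normal -0.139 -0.800 -0.583
outer loop
vertex 1.058 0.358 1.894
vertex 1.185 0.856 1.18
vertex 1.868 0.456 1.566
endloop
endfacet
facet normal 0.387 -0.165 0.907
outer loop
vertex 1.058 0.358 1.894
vertex 1.868 0.456 1.566
vertex 1.395 2.064 2.06
endloop
endfacet
facet normal -0.613 0.765 0.194
outer loop
vertex -1.946 1.442 0.366
vertex -2.817 0.678 0.626
vertex -2.08 1.052 1.48
endloop
endfacet
facet normal 0.064 0.939 0.337
outer loop
vertex -1.946 1.442 0.366
vertex -2.08 1.052 1.48
vertex -0.993 1.146 1.011
endloop
endfacet
facet normal 0.443 0.858 -0.261
outer loop
vertex -1.946 1.442 0.366
vertex -0.993 1.146 1.011
vertex -1.057 0.831 -0.132
endloop
endfacet
facet normal 0.001 0.632 -0.775
outer loop
vertex -1.946 1.442 0.366
vertex -1.057 0.831 -0.132
vertex -2.185 0.541 -0.37
endloop
endfacet
facet normal -0.652 0.576 -0.493
outer loop
vertex -1.946 1.442 0.366
vertex -2.185 0.541 -0.37
vertex -2.817 0.678 0.626
endloop
endfacet
facet normal 0.313 0.478 0.821
outer loop
vertex -0.993 1.146 1.011
vertex -2.08 1.052 1.48
vertex -1.275 0.199 1.67
endloop
endfacet
facet normal -0.783 0.197 0.590
outer loop
vertex -2.08 1.052 1.48
vertex -2.817 0.678 0.626
vertex -2.403 -0.091 1.432
endloop
endfacet
facet normal -0.846 -0.111 -0.522
outer loop
vertex -2.817 0.678 0.626
vertex -2.185 0.541 -0.37
vertex -2.467 -0.406 0.289
endloop
endfacet
facet normal 0.211 -0.019 -0.977
outer loop
vertex -2.185 0.541 -0.37
vertex -1.057 0.831 -0.132
vertex -1.38 -0.312 -0.18
endloop
endfacet
facet normal 0.927 0.345 -0.147
outer loop
vertex -1.057 0.831 -0.132
vertex -0.993 1.146 1.011
vertex -0.643 0.062 0.674
endloop
endfacet
facet normal -0.001 -0.632 0.775
outer loop
vertex -1.514 -0.702 0.934
vertex -1.275 0.199 1.67
vertex -2.403 -0.091 1.432
endloop
endfacet
facet normal -0.443 -0.858 0.261
outer loop
vertex -1.514 -0.702 0.934
vertex -2.403 -0.091 1.432
vertex -2.467 -0.406 0.289
endloop
endfacet
facet normal -0.064 -0.939 -0.337
outer loop
vertex -1.514 -0.702 0.934
vertex -2.467 -0.406 0.289
vertex -1.38 -0.312 -0.18
endloop
endfacet
facet normal 0.613 -0.765 -0.194
outer loop
vertex -1.514 -0.702 0.934
vertex -1.38 -0.312 -0.18
vertex -0.643 0.062 0.674
endloop
endfacet
facet normal 0.652 -0.576 0.493
outer loop
vertex -1.514 -0.702 0.934
vertex -0.643 0.062 0.674
vertex -1.275 0.199 1.67
endloop
endfacet
facet normal -0.211 0.019 0.977
outer loop
vertex -2.403 -0.091 1.432
vertex -1.275 0.199 1.67
vertex -2.08 1.052 1.48
endloop
endfacet
facet normal -0.927 -0.345 0.147
outer loop
vertex -2.467 -0.406 0.289
vertex -2.403 -0.091 1.432
vertex -2.817 0.678 0.626
endloop
endfacet
facet normal -0.313 -0.478 -0.821
outer loop
vertex -1.38 -0.312 -0.18
vertex -2.467 -0.406 0.289
vertex -2.185 0.541 -0.37
endloop
endfacet
facet normal 0.783 -0.197 -0.590
outer loop
vertex -0.643 0.062 0.674
vertex -1.38 -0.312 -0.18
vertex -1.057 0.831 -0.132
endloop
endfacet
facet normal 0.846 0.111 0.522
outer loop
vertex -1.275 0.199 1.67
vertex -0.643 0.062 0.674
vertex -0.993 1.146 1.011
endloop
endfacet

endsolid


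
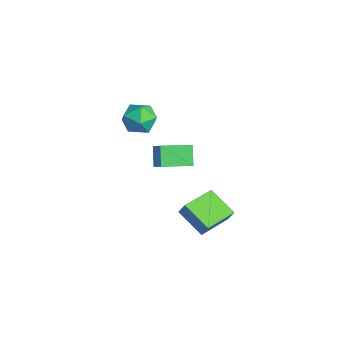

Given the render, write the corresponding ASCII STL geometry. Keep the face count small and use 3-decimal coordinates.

solid 
facet normal -0.512 0.856 -0.066
outer loop
vertex 2.017 -0.725 -1.803
vertex 3.498 0.094 -2.666
vertex 1.696 -0.978 -2.593
endloop
endfacet
facet normal -0.779 -0.431 0.455
outer loop
vertex 2.782 -2.794 -2.454
vertex 2.017 -0.725 -1.803
vertex 1.696 -0.978 -2.593
endloop
endfacet
facet normal -0.512 0.856 -0.066
outer loop
vertex 1.696 -0.978 -2.593
vertex 3.498 0.094 -2.666
vertex 3.177 -0.159 -3.457
endloop
endfacet
facet normal -0.361 -0.284 -0.888
outer loop
vertex 3.177 -0.159 -3.457
vertex 2.782 -2.794 -2.454
vertex 1.696 -0.978 -2.593
endloop
endfacet
facet normal 0.361 0.284 0.888
outer loop
vertex 2.017 -0.725 -1.803
vertex 4.584 -1.722 -2.527
vertex 3.498 0.094 -2.666
endloop
endfacet
facet normal -0.780 -0.431 0.454
outer loop
vertex 3.103 -2.541 -1.663
vertex 2.017 -0.725 -1.803
vertex 2.782 -2.794 -2.454
endloop
endfacet
facet normal 0.361 0.284 0.888
outer loop
vertex 3.103 -2.541 -1.663
vertex 4.584 -1.722 -2.527
vertex 2.017 -0.725 -1.803
endloop
endfacet
facet normal 0.779 0.431 -0.454
outer loop
vertex 3.498 0.094 -2.666
vertex 4.584 -1.722 -2.527
vertex 3.177 -0.159 -3.457
endloop
endfacet
facet normal -0.361 -0.284 -0.888
outer loop
vertex 4.263 -1.975 -3.317
vertex 2.782 -2.794 -2.454
vertex 3.177 -0.159 -3.457
endloop
endfacet
facet normal 0.779 0.431 -0.455
outer loop
vertex 3.177 -0.159 -3.457
vertex 4.584 -1.722 -2.527
vertex 4.263 -1.975 -3.317
endloop
endfacet
facet normal 0.512 -0.856 0.066
outer loop
vertex 4.263 -1.975 -3.317
vertex 3.103 -2.541 -1.663
vertex 2.782 -2.794 -2.454
endloop
endfacet
facet normal 0.512 -0.856 0.066
outer loop
vertex 4.584 -1.722 -2.527
vertex 3.103 -2.541 -1.663
vertex 4.263 -1.975 -3.317
endloop
endfacet
facet normal -0.934 -0.350 -0.068
outer loop
vertex -3.583 -3.149 0.709
vertex -3.193 -4.203 0.768
vertex -3.468 -3.651 1.709
endloop
endfacet
facet normal -0.924 0.289 0.251
outer loop
vertex -3.583 -3.149 0.709
vertex -3.468 -3.651 1.709
vertex -3.166 -2.574 1.582
endloop
endfacet
facet normal -0.625 0.755 -0.199
outer loop
vertex -3.583 -3.149 0.709
vertex -3.166 -2.574 1.582
vertex -2.705 -2.461 0.562
endloop
endfacet
facet normal -0.450 0.405 -0.796
outer loop
vertex -3.583 -3.149 0.709
vertex -2.705 -2.461 0.562
vertex -2.721 -3.468 0.059
endloop
endfacet
facet normal -0.642 -0.277 -0.715
outer loop
vertex -3.583 -3.149 0.709
vertex -2.721 -3.468 0.059
vertex -3.193 -4.203 0.768
endloop
endfacet
facet normal -0.507 0.240 0.828
outer loop
vertex -3.166 -2.574 1.582
vertex -3.468 -3.651 1.709
vertex -2.519 -3.272 2.181
endloop
endfacet
facet normal -0.523 -0.793 0.312
outer loop
vertex -3.468 -3.651 1.709
vertex -3.193 -4.203 0.768
vertex -2.535 -4.279 1.678
endloop
endfacet
facet normal -0.050 -0.677 -0.735
outer loop
vertex -3.193 -4.203 0.768
vertex -2.721 -3.468 0.059
vertex -2.074 -4.166 0.658
endloop
endfacet
facet normal 0.259 0.428 -0.866
outer loop
vertex -2.721 -3.468 0.059
vertex -2.705 -2.461 0.562
vertex -1.772 -3.089 0.531
endloop
endfacet
facet normal -0.023 0.995 0.100
outer loop
vertex -2.705 -2.461 0.562
vertex -3.166 -2.574 1.582
vertex -2.047 -2.537 1.472
endloop
endfacet
facet normal 0.450 -0.405 0.796
outer loop
vertex -1.657 -3.591 1.531
vertex -2.519 -3.272 2.181
vertex -2.535 -4.279 1.678
endloop
endfacet
facet normal 0.625 -0.755 0.199
outer loop
vertex -1.657 -3.591 1.531
vertex -2.535 -4.279 1.678
vertex -2.074 -4.166 0.658
endloop
endfacet
facet normal 0.924 -0.289 -0.251
outer loop
vertex -1.657 -3.591 1.531
vertex -2.074 -4.166 0.658
vertex -1.772 -3.089 0.531
endloop
endfacet
facet normal 0.934 0.350 0.068
outer loop
vertex -1.657 -3.591 1.531
vertex -1.772 -3.089 0.531
vertex -2.047 -2.537 1.472
endloop
endfacet
facet normal 0.642 0.277 0.715
outer loop
vertex -1.657 -3.591 1.531
vertex -2.047 -2.537 1.472
vertex -2.519 -3.272 2.181
endloop
endfacet
facet normal -0.259 -0.428 0.866
outer loop
vertex -2.535 -4.279 1.678
vertex -2.519 -3.272 2.181
vertex -3.468 -3.651 1.709
endloop
endfacet
facet normal 0.023 -0.995 -0.100
outer loop
vertex -2.074 -4.166 0.658
vertex -2.535 -4.279 1.678
vertex -3.193 -4.203 0.768
endloop
endfacet
facet normal 0.507 -0.240 -0.828
outer loop
vertex -1.772 -3.089 0.531
vertex -2.074 -4.166 0.658
vertex -2.721 -3.468 0.059
endloop
endfacet
facet normal 0.523 0.793 -0.312
outer loop
vertex -2.047 -2.537 1.472
vertex -1.772 -3.089 0.531
vertex -2.705 -2.461 0.562
endloop
endfacet
facet normal 0.050 0.677 0.735
outer loop
vertex -2.519 -3.272 2.181
vertex -2.047 -2.537 1.472
vertex -3.166 -2.574 1.582
endloop
endfacet
facet normal -0.650 0.163 0.742
outer loop
vertex -3.209 -2.011 -2.088
vertex -3.063 -0.178 -2.363
vertex -4.479 -2.076 -3.185
endloop
endfacet
facet normal -0.078 -0.986 0.148
outer loop
vertex -3.577 -2.302 -4.217
vertex -3.209 -2.011 -2.088
vertex -4.479 -2.076 -3.185
endloop
endfacet
facet normal -0.649 0.163 0.743
outer loop
vertex -4.479 -2.076 -3.185
vertex -3.063 -0.178 -2.363
vertex -4.334 -0.242 -3.46
endloop
endfacet
facet normal -0.757 -0.038 -0.653
outer loop
vertex -4.334 -0.242 -3.46
vertex -3.577 -2.302 -4.217
vertex -4.479 -2.076 -3.185
endloop
endfacet
facet normal 0.756 0.038 0.653
outer loop
vertex -3.209 -2.011 -2.088
vertex -2.161 -0.404 -3.395
vertex -3.063 -0.178 -2.363
endloop
endfacet
facet normal -0.078 -0.986 0.148
outer loop
vertex -2.306 -2.238 -3.12
vertex -3.209 -2.011 -2.088
vertex -3.577 -2.302 -4.217
endloop
endfacet
facet normal 0.756 0.038 0.653
outer loop
vertex -2.306 -2.238 -3.12
vertex -2.161 -0.404 -3.395
vertex -3.209 -2.011 -2.088
endloop
endfacet
facet normal 0.078 0.986 -0.148
outer loop
vertex -3.063 -0.178 -2.363
vertex -2.161 -0.404 -3.395
vertex -4.334 -0.242 -3.46
endloop
endfacet
facet normal -0.756 -0.038 -0.653
outer loop
vertex -3.431 -0.469 -4.492
vertex -3.577 -2.302 -4.217
vertex -4.334 -0.242 -3.46
endloop
endfacet
facet normal 0.078 0.986 -0.149
outer loop
vertex -4.334 -0.242 -3.46
vertex -2.161 -0.404 -3.395
vertex -3.431 -0.469 -4.492
endloop
endfacet
facet normal 0.649 -0.163 -0.743
outer loop
vertex -3.431 -0.469 -4.492
vertex -2.306 -2.238 -3.12
vertex -3.577 -2.302 -4.217
endloop
endfacet
facet normal 0.650 -0.163 -0.743
outer loop
vertex -2.161 -0.404 -3.395
vertex -2.306 -2.238 -3.12
vertex -3.431 -0.469 -4.492
endloop
endfacet

endsolid


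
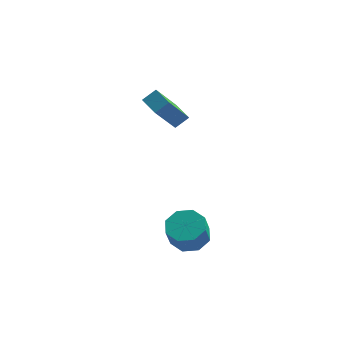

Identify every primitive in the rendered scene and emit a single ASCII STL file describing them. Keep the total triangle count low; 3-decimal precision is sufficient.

solid 
facet normal -0.702 0.689 0.181
outer loop
vertex -0.075 2.241 2.484
vertex 0.487 2.678 3.002
vertex 0.611 3.389 0.775
endloop
endfacet
facet normal -0.638 -0.495 -0.589
outer loop
vertex 1.453 2.562 0.558
vertex -0.075 2.241 2.484
vertex 0.611 3.389 0.775
endloop
endfacet
facet normal -0.702 0.689 0.181
outer loop
vertex 0.611 3.389 0.775
vertex 0.487 2.678 3.002
vertex 1.173 3.825 1.293
endloop
endfacet
facet normal 0.316 0.529 -0.788
outer loop
vertex 1.173 3.825 1.293
vertex 1.453 2.562 0.558
vertex 0.611 3.389 0.775
endloop
endfacet
facet normal -0.316 -0.528 0.788
outer loop
vertex -0.075 2.241 2.484
vertex 1.329 1.851 2.785
vertex 0.487 2.678 3.002
endloop
endfacet
facet normal -0.638 -0.496 -0.589
outer loop
vertex 0.767 1.415 2.267
vertex -0.075 2.241 2.484
vertex 1.453 2.562 0.558
endloop
endfacet
facet normal -0.316 -0.529 0.788
outer loop
vertex 0.767 1.415 2.267
vertex 1.329 1.851 2.785
vertex -0.075 2.241 2.484
endloop
endfacet
facet normal 0.638 0.496 0.589
outer loop
vertex 0.487 2.678 3.002
vertex 1.329 1.851 2.785
vertex 1.173 3.825 1.293
endloop
endfacet
facet normal 0.315 0.529 -0.788
outer loop
vertex 2.015 2.999 1.076
vertex 1.453 2.562 0.558
vertex 1.173 3.825 1.293
endloop
endfacet
facet normal 0.638 0.496 0.589
outer loop
vertex 1.173 3.825 1.293
vertex 1.329 1.851 2.785
vertex 2.015 2.999 1.076
endloop
endfacet
facet normal 0.702 -0.689 -0.181
outer loop
vertex 2.015 2.999 1.076
vertex 0.767 1.415 2.267
vertex 1.453 2.562 0.558
endloop
endfacet
facet normal 0.702 -0.689 -0.181
outer loop
vertex 1.329 1.851 2.785
vertex 0.767 1.415 2.267
vertex 2.015 2.999 1.076
endloop
endfacet
facet normal 0.048 0.453 -0.890
outer loop
vertex 4.362 -2.611 -3.133
vertex 3.393 -2.465 -3.111
vertex 4.177 -1.959 -2.811
endloop
endfacet
facet normal 0.968 0.199 0.154
outer loop
vertex 4.362 -2.611 -3.133
vertex 4.177 -1.959 -2.811
vertex 4.296 -3.222 -1.931
endloop
endfacet
facet normal 0.968 0.199 0.154
outer loop
vertex 4.296 -3.222 -1.931
vertex 4.177 -1.959 -2.811
vertex 4.111 -2.57 -1.609
endloop
endfacet
facet normal -0.049 -0.453 0.890
outer loop
vertex 4.296 -3.222 -1.931
vertex 4.111 -2.57 -1.609
vertex 3.327 -3.075 -1.909
endloop
endfacet
facet normal 0.049 0.452 -0.891
outer loop
vertex 4.177 -1.959 -2.811
vertex 3.393 -2.465 -3.111
vertex 3.533 -1.603 -2.666
endloop
endfacet
facet normal 0.510 0.755 0.412
outer loop
vertex 4.177 -1.959 -2.811
vertex 3.533 -1.603 -2.666
vertex 4.111 -2.57 -1.609
endloop
endfacet
facet normal 0.511 0.755 0.411
outer loop
vertex 4.111 -2.57 -1.609
vertex 3.533 -1.603 -2.666
vertex 3.467 -2.214 -1.463
endloop
endfacet
facet normal -0.049 -0.453 0.890
outer loop
vertex 4.111 -2.57 -1.609
vertex 3.467 -2.214 -1.463
vertex 3.327 -3.075 -1.909
endloop
endfacet
facet normal 0.048 0.452 -0.891
outer loop
vertex 3.533 -1.603 -2.666
vertex 3.393 -2.465 -3.111
vertex 2.807 -1.752 -2.781
endloop
endfacet
facet normal -0.246 0.870 0.428
outer loop
vertex 3.533 -1.603 -2.666
vertex 2.807 -1.752 -2.781
vertex 3.467 -2.214 -1.463
endloop
endfacet
facet normal -0.247 0.869 0.428
outer loop
vertex 3.467 -2.214 -1.463
vertex 2.807 -1.752 -2.781
vertex 2.741 -2.363 -1.579
endloop
endfacet
facet normal -0.049 -0.453 0.890
outer loop
vertex 3.467 -2.214 -1.463
vertex 2.741 -2.363 -1.579
vertex 3.327 -3.075 -1.909
endloop
endfacet
facet normal 0.048 0.452 -0.891
outer loop
vertex 2.807 -1.752 -2.781
vertex 3.393 -2.465 -3.111
vertex 2.424 -2.318 -3.089
endloop
endfacet
facet normal -0.858 0.475 0.194
outer loop
vertex 2.807 -1.752 -2.781
vertex 2.424 -2.318 -3.089
vertex 2.741 -2.363 -1.579
endloop
endfacet
facet normal -0.858 0.475 0.194
outer loop
vertex 2.741 -2.363 -1.579
vertex 2.424 -2.318 -3.089
vertex 2.358 -2.929 -1.887
endloop
endfacet
facet normal -0.048 -0.452 0.891
outer loop
vertex 2.741 -2.363 -1.579
vertex 2.358 -2.929 -1.887
vertex 3.327 -3.075 -1.909
endloop
endfacet
facet normal 0.049 0.453 -0.890
outer loop
vertex 2.424 -2.318 -3.089
vertex 3.393 -2.465 -3.111
vertex 2.609 -2.97 -3.411
endloop
endfacet
facet normal -0.968 -0.199 -0.154
outer loop
vertex 2.424 -2.318 -3.089
vertex 2.609 -2.97 -3.411
vertex 2.358 -2.929 -1.887
endloop
endfacet
facet normal -0.968 -0.199 -0.154
outer loop
vertex 2.358 -2.929 -1.887
vertex 2.609 -2.97 -3.411
vertex 2.543 -3.581 -2.209
endloop
endfacet
facet normal -0.048 -0.453 0.890
outer loop
vertex 2.358 -2.929 -1.887
vertex 2.543 -3.581 -2.209
vertex 3.327 -3.075 -1.909
endloop
endfacet
facet normal 0.049 0.453 -0.890
outer loop
vertex 2.609 -2.97 -3.411
vertex 3.393 -2.465 -3.111
vertex 3.253 -3.326 -3.557
endloop
endfacet
facet normal -0.511 -0.755 -0.412
outer loop
vertex 2.609 -2.97 -3.411
vertex 3.253 -3.326 -3.557
vertex 2.543 -3.581 -2.209
endloop
endfacet
facet normal -0.510 -0.755 -0.412
outer loop
vertex 2.543 -3.581 -2.209
vertex 3.253 -3.326 -3.557
vertex 3.187 -3.937 -2.354
endloop
endfacet
facet normal -0.049 -0.452 0.891
outer loop
vertex 2.543 -3.581 -2.209
vertex 3.187 -3.937 -2.354
vertex 3.327 -3.075 -1.909
endloop
endfacet
facet normal 0.049 0.453 -0.890
outer loop
vertex 3.253 -3.326 -3.557
vertex 3.393 -2.465 -3.111
vertex 3.979 -3.177 -3.441
endloop
endfacet
facet normal 0.247 -0.869 -0.428
outer loop
vertex 3.253 -3.326 -3.557
vertex 3.979 -3.177 -3.441
vertex 3.187 -3.937 -2.354
endloop
endfacet
facet normal 0.246 -0.869 -0.428
outer loop
vertex 3.187 -3.937 -2.354
vertex 3.979 -3.177 -3.441
vertex 3.913 -3.788 -2.239
endloop
endfacet
facet normal -0.048 -0.452 0.891
outer loop
vertex 3.187 -3.937 -2.354
vertex 3.913 -3.788 -2.239
vertex 3.327 -3.075 -1.909
endloop
endfacet
facet normal 0.048 0.452 -0.891
outer loop
vertex 3.979 -3.177 -3.441
vertex 3.393 -2.465 -3.111
vertex 4.362 -2.611 -3.133
endloop
endfacet
facet normal 0.858 -0.475 -0.194
outer loop
vertex 3.979 -3.177 -3.441
vertex 4.362 -2.611 -3.133
vertex 3.913 -3.788 -2.239
endloop
endfacet
facet normal 0.858 -0.475 -0.194
outer loop
vertex 3.913 -3.788 -2.239
vertex 4.362 -2.611 -3.133
vertex 4.296 -3.222 -1.931
endloop
endfacet
facet normal -0.048 -0.452 0.891
outer loop
vertex 3.913 -3.788 -2.239
vertex 4.296 -3.222 -1.931
vertex 3.327 -3.075 -1.909
endloop
endfacet

endsolid


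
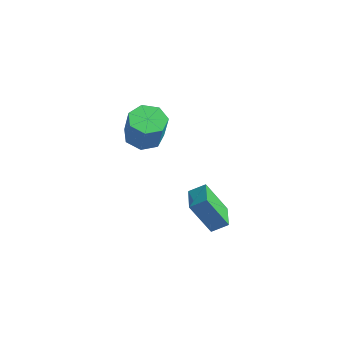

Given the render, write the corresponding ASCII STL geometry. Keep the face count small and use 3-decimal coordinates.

solid 
facet normal -0.319 0.119 -0.940
outer loop
vertex -3.389 0.025 1.739
vertex -4.006 -0.856 1.837
vertex -4.259 0.172 2.053
endloop
endfacet
facet normal 0.188 0.980 0.061
outer loop
vertex -3.389 0.025 1.739
vertex -4.259 0.172 2.053
vertex -2.776 -0.204 3.544
endloop
endfacet
facet normal 0.188 0.980 0.061
outer loop
vertex -2.776 -0.204 3.544
vertex -4.259 0.172 2.053
vertex -3.646 -0.057 3.859
endloop
endfacet
facet normal 0.320 -0.119 0.940
outer loop
vertex -2.776 -0.204 3.544
vertex -3.646 -0.057 3.859
vertex -3.394 -1.084 3.643
endloop
endfacet
facet normal -0.320 0.119 -0.940
outer loop
vertex -4.259 0.172 2.053
vertex -4.006 -0.856 1.837
vertex -4.939 -0.455 2.205
endloop
endfacet
facet normal -0.610 0.734 0.300
outer loop
vertex -4.259 0.172 2.053
vertex -4.939 -0.455 2.205
vertex -3.646 -0.057 3.859
endloop
endfacet
facet normal -0.609 0.734 0.300
outer loop
vertex -3.646 -0.057 3.859
vertex -4.939 -0.455 2.205
vertex -4.327 -0.684 4.01
endloop
endfacet
facet normal 0.319 -0.120 0.940
outer loop
vertex -3.646 -0.057 3.859
vertex -4.327 -0.684 4.01
vertex -3.394 -1.084 3.643
endloop
endfacet
facet normal -0.320 0.119 -0.940
outer loop
vertex -4.939 -0.455 2.205
vertex -4.006 -0.856 1.837
vertex -4.917 -1.383 2.08
endloop
endfacet
facet normal -0.948 -0.065 0.313
outer loop
vertex -4.939 -0.455 2.205
vertex -4.917 -1.383 2.08
vertex -4.327 -0.684 4.01
endloop
endfacet
facet normal -0.947 -0.066 0.313
outer loop
vertex -4.327 -0.684 4.01
vertex -4.917 -1.383 2.08
vertex -4.304 -1.612 3.885
endloop
endfacet
facet normal 0.319 -0.119 0.940
outer loop
vertex -4.327 -0.684 4.01
vertex -4.304 -1.612 3.885
vertex -3.394 -1.084 3.643
endloop
endfacet
facet normal -0.320 0.119 -0.940
outer loop
vertex -4.917 -1.383 2.08
vertex -4.006 -0.856 1.837
vertex -4.209 -1.914 1.772
endloop
endfacet
facet normal -0.572 -0.815 0.091
outer loop
vertex -4.917 -1.383 2.08
vertex -4.209 -1.914 1.772
vertex -4.304 -1.612 3.885
endloop
endfacet
facet normal -0.572 -0.815 0.091
outer loop
vertex -4.304 -1.612 3.885
vertex -4.209 -1.914 1.772
vertex -3.596 -2.143 3.577
endloop
endfacet
facet normal 0.319 -0.120 0.940
outer loop
vertex -4.304 -1.612 3.885
vertex -3.596 -2.143 3.577
vertex -3.394 -1.084 3.643
endloop
endfacet
facet normal -0.319 0.119 -0.940
outer loop
vertex -4.209 -1.914 1.772
vertex -4.006 -0.856 1.837
vertex -3.348 -1.648 1.514
endloop
endfacet
facet normal 0.234 -0.951 -0.200
outer loop
vertex -4.209 -1.914 1.772
vertex -3.348 -1.648 1.514
vertex -3.596 -2.143 3.577
endloop
endfacet
facet normal 0.234 -0.951 -0.200
outer loop
vertex -3.596 -2.143 3.577
vertex -3.348 -1.648 1.514
vertex -2.735 -1.877 3.319
endloop
endfacet
facet normal 0.319 -0.119 0.940
outer loop
vertex -3.596 -2.143 3.577
vertex -2.735 -1.877 3.319
vertex -3.394 -1.084 3.643
endloop
endfacet
facet normal -0.319 0.119 -0.940
outer loop
vertex -3.348 -1.648 1.514
vertex -4.006 -0.856 1.837
vertex -2.983 -0.785 1.499
endloop
endfacet
facet normal 0.864 -0.371 -0.340
outer loop
vertex -3.348 -1.648 1.514
vertex -2.983 -0.785 1.499
vertex -2.735 -1.877 3.319
endloop
endfacet
facet normal 0.864 -0.371 -0.340
outer loop
vertex -2.735 -1.877 3.319
vertex -2.983 -0.785 1.499
vertex -2.37 -1.014 3.304
endloop
endfacet
facet normal 0.319 -0.119 0.940
outer loop
vertex -2.735 -1.877 3.319
vertex -2.37 -1.014 3.304
vertex -3.394 -1.084 3.643
endloop
endfacet
facet normal -0.319 0.119 -0.940
outer loop
vertex -2.983 -0.785 1.499
vertex -4.006 -0.856 1.837
vertex -3.389 0.025 1.739
endloop
endfacet
facet normal 0.843 0.489 -0.224
outer loop
vertex -2.983 -0.785 1.499
vertex -3.389 0.025 1.739
vertex -2.37 -1.014 3.304
endloop
endfacet
facet normal 0.843 0.489 -0.224
outer loop
vertex -2.37 -1.014 3.304
vertex -3.389 0.025 1.739
vertex -2.776 -0.204 3.544
endloop
endfacet
facet normal 0.319 -0.119 0.940
outer loop
vertex -2.37 -1.014 3.304
vertex -2.776 -0.204 3.544
vertex -3.394 -1.084 3.643
endloop
endfacet
facet normal -0.375 -0.342 0.862
outer loop
vertex 2.757 -2.783 2.034
vertex 1.627 -1.77 1.944
vertex 2.198 -3.452 1.525
endloop
endfacet
facet normal 0.743 -0.666 0.060
outer loop
vertex 3.013 -2.71 -0.344
vertex 2.757 -2.783 2.034
vertex 2.198 -3.452 1.525
endloop
endfacet
facet normal -0.375 -0.342 0.862
outer loop
vertex 2.198 -3.452 1.525
vertex 1.627 -1.77 1.944
vertex 1.068 -2.439 1.435
endloop
endfacet
facet normal -0.554 -0.662 -0.504
outer loop
vertex 1.068 -2.439 1.435
vertex 3.013 -2.71 -0.344
vertex 2.198 -3.452 1.525
endloop
endfacet
facet normal 0.554 0.662 0.504
outer loop
vertex 2.757 -2.783 2.034
vertex 2.442 -1.028 0.075
vertex 1.627 -1.77 1.944
endloop
endfacet
facet normal 0.743 -0.666 0.060
outer loop
vertex 3.572 -2.041 0.165
vertex 2.757 -2.783 2.034
vertex 3.013 -2.71 -0.344
endloop
endfacet
facet normal 0.554 0.662 0.504
outer loop
vertex 3.572 -2.041 0.165
vertex 2.442 -1.028 0.075
vertex 2.757 -2.783 2.034
endloop
endfacet
facet normal -0.743 0.666 -0.060
outer loop
vertex 1.627 -1.77 1.944
vertex 2.442 -1.028 0.075
vertex 1.068 -2.439 1.435
endloop
endfacet
facet normal -0.554 -0.662 -0.504
outer loop
vertex 1.883 -1.697 -0.434
vertex 3.013 -2.71 -0.344
vertex 1.068 -2.439 1.435
endloop
endfacet
facet normal -0.743 0.666 -0.060
outer loop
vertex 1.068 -2.439 1.435
vertex 2.442 -1.028 0.075
vertex 1.883 -1.697 -0.434
endloop
endfacet
facet normal 0.375 0.342 -0.862
outer loop
vertex 1.883 -1.697 -0.434
vertex 3.572 -2.041 0.165
vertex 3.013 -2.71 -0.344
endloop
endfacet
facet normal 0.375 0.342 -0.862
outer loop
vertex 2.442 -1.028 0.075
vertex 3.572 -2.041 0.165
vertex 1.883 -1.697 -0.434
endloop
endfacet

endsolid


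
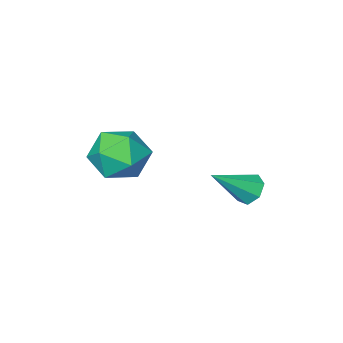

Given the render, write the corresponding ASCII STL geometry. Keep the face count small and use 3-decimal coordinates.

solid 
facet normal -0.789 0.123 -0.603
outer loop
vertex -2.29 -2.547 -0.596
vertex -2.693 -2.358 -0.03
vertex -2.298 -1.937 -0.461
endloop
endfacet
facet normal 0.831 0.130 -0.540
outer loop
vertex -2.29 -2.547 -0.596
vertex -2.298 -1.937 -0.461
vertex -1.147 -2.602 1.15
endloop
endfacet
facet normal -0.789 0.125 -0.601
outer loop
vertex -2.298 -1.937 -0.461
vertex -2.693 -2.358 -0.03
vertex -2.602 -1.644 -0.001
endloop
endfacet
facet normal 0.603 0.791 -0.105
outer loop
vertex -2.298 -1.937 -0.461
vertex -2.602 -1.644 -0.001
vertex -1.147 -2.602 1.15
endloop
endfacet
facet normal -0.789 0.125 -0.602
outer loop
vertex -2.602 -1.644 -0.001
vertex -2.693 -2.358 -0.03
vertex -2.975 -1.888 0.437
endloop
endfacet
facet normal 0.108 0.827 0.552
outer loop
vertex -2.602 -1.644 -0.001
vertex -2.975 -1.888 0.437
vertex -1.147 -2.602 1.15
endloop
endfacet
facet normal -0.789 0.125 -0.602
outer loop
vertex -2.975 -1.888 0.437
vertex -2.693 -2.358 -0.03
vertex -3.135 -2.486 0.523
endloop
endfacet
facet normal -0.283 0.210 0.936
outer loop
vertex -2.975 -1.888 0.437
vertex -3.135 -2.486 0.523
vertex -1.147 -2.602 1.15
endloop
endfacet
facet normal -0.789 0.124 -0.602
outer loop
vertex -3.135 -2.486 0.523
vertex -2.693 -2.358 -0.03
vertex -2.962 -2.987 0.193
endloop
endfacet
facet normal -0.273 -0.593 0.757
outer loop
vertex -3.135 -2.486 0.523
vertex -2.962 -2.987 0.193
vertex -1.147 -2.602 1.15
endloop
endfacet
facet normal -0.789 0.124 -0.601
outer loop
vertex -2.962 -2.987 0.193
vertex -2.693 -2.358 -0.03
vertex -2.586 -3.014 -0.306
endloop
endfacet
facet normal 0.129 -0.980 0.150
outer loop
vertex -2.962 -2.987 0.193
vertex -2.586 -3.014 -0.306
vertex -1.147 -2.602 1.15
endloop
endfacet
facet normal -0.788 0.125 -0.603
outer loop
vertex -2.586 -3.014 -0.306
vertex -2.693 -2.358 -0.03
vertex -2.29 -2.547 -0.596
endloop
endfacet
facet normal 0.620 -0.658 -0.427
outer loop
vertex -2.586 -3.014 -0.306
vertex -2.29 -2.547 -0.596
vertex -1.147 -2.602 1.15
endloop
endfacet
facet normal -0.798 0.392 -0.458
outer loop
vertex 1.485 -3.229 1.66
vertex 0.817 -4.21 1.985
vertex 0.872 -3.23 2.727
endloop
endfacet
facet normal -0.369 0.905 -0.211
outer loop
vertex 1.485 -3.229 1.66
vertex 0.872 -3.23 2.727
vertex 2.014 -2.777 2.674
endloop
endfacet
facet normal 0.274 0.817 -0.507
outer loop
vertex 1.485 -3.229 1.66
vertex 2.014 -2.777 2.674
vertex 2.666 -3.476 1.9
endloop
endfacet
facet normal 0.243 0.248 -0.938
outer loop
vertex 1.485 -3.229 1.66
vertex 2.666 -3.476 1.9
vertex 1.926 -4.362 1.474
endloop
endfacet
facet normal -0.420 -0.015 -0.907
outer loop
vertex 1.485 -3.229 1.66
vertex 1.926 -4.362 1.474
vertex 0.817 -4.21 1.985
endloop
endfacet
facet normal -0.301 0.816 0.493
outer loop
vertex 2.014 -2.777 2.674
vertex 0.872 -3.23 2.727
vertex 1.674 -3.478 3.626
endloop
endfacet
facet normal -0.995 -0.015 0.094
outer loop
vertex 0.872 -3.23 2.727
vertex 0.817 -4.21 1.985
vertex 0.934 -4.364 3.2
endloop
endfacet
facet normal -0.384 -0.673 -0.632
outer loop
vertex 0.817 -4.21 1.985
vertex 1.926 -4.362 1.474
vertex 1.586 -5.063 2.426
endloop
endfacet
facet normal 0.688 -0.247 -0.682
outer loop
vertex 1.926 -4.362 1.474
vertex 2.666 -3.476 1.9
vertex 2.728 -4.61 2.373
endloop
endfacet
facet normal 0.739 0.674 0.014
outer loop
vertex 2.666 -3.476 1.9
vertex 2.014 -2.777 2.674
vertex 2.783 -3.63 3.115
endloop
endfacet
facet normal -0.243 -0.248 0.938
outer loop
vertex 2.115 -4.611 3.44
vertex 1.674 -3.478 3.626
vertex 0.934 -4.364 3.2
endloop
endfacet
facet normal -0.274 -0.817 0.507
outer loop
vertex 2.115 -4.611 3.44
vertex 0.934 -4.364 3.2
vertex 1.586 -5.063 2.426
endloop
endfacet
facet normal 0.369 -0.905 0.211
outer loop
vertex 2.115 -4.611 3.44
vertex 1.586 -5.063 2.426
vertex 2.728 -4.61 2.373
endloop
endfacet
facet normal 0.798 -0.392 0.458
outer loop
vertex 2.115 -4.611 3.44
vertex 2.728 -4.61 2.373
vertex 2.783 -3.63 3.115
endloop
endfacet
facet normal 0.420 0.015 0.907
outer loop
vertex 2.115 -4.611 3.44
vertex 2.783 -3.63 3.115
vertex 1.674 -3.478 3.626
endloop
endfacet
facet normal -0.688 0.247 0.682
outer loop
vertex 0.934 -4.364 3.2
vertex 1.674 -3.478 3.626
vertex 0.872 -3.23 2.727
endloop
endfacet
facet normal -0.739 -0.674 -0.014
outer loop
vertex 1.586 -5.063 2.426
vertex 0.934 -4.364 3.2
vertex 0.817 -4.21 1.985
endloop
endfacet
facet normal 0.301 -0.816 -0.493
outer loop
vertex 2.728 -4.61 2.373
vertex 1.586 -5.063 2.426
vertex 1.926 -4.362 1.474
endloop
endfacet
facet normal 0.995 0.015 -0.094
outer loop
vertex 2.783 -3.63 3.115
vertex 2.728 -4.61 2.373
vertex 2.666 -3.476 1.9
endloop
endfacet
facet normal 0.384 0.673 0.632
outer loop
vertex 1.674 -3.478 3.626
vertex 2.783 -3.63 3.115
vertex 2.014 -2.777 2.674
endloop
endfacet

endsolid


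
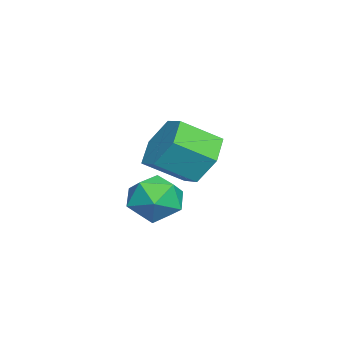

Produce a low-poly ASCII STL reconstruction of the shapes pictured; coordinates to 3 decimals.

solid 
facet normal -0.276 0.805 -0.525
outer loop
vertex -1.022 3.776 1.941
vertex -1.913 3.864 2.543
vertex -1.007 4.37 2.843
endloop
endfacet
facet normal 0.961 0.223 -0.163
outer loop
vertex -1.022 3.776 1.941
vertex -1.007 4.37 2.843
vertex -0.595 2.528 2.754
endloop
endfacet
facet normal 0.961 0.223 -0.162
outer loop
vertex -0.595 2.528 2.754
vertex -1.007 4.37 2.843
vertex -0.58 3.121 3.657
endloop
endfacet
facet normal 0.275 -0.806 0.525
outer loop
vertex -0.595 2.528 2.754
vertex -0.58 3.121 3.657
vertex -1.487 2.616 3.357
endloop
endfacet
facet normal -0.276 0.805 -0.525
outer loop
vertex -1.007 4.37 2.843
vertex -1.913 3.864 2.543
vertex -1.899 4.457 3.446
endloop
endfacet
facet normal 0.492 0.587 0.643
outer loop
vertex -1.007 4.37 2.843
vertex -1.899 4.457 3.446
vertex -0.58 3.121 3.657
endloop
endfacet
facet normal 0.492 0.587 0.643
outer loop
vertex -0.58 3.121 3.657
vertex -1.899 4.457 3.446
vertex -1.472 3.209 4.259
endloop
endfacet
facet normal 0.275 -0.806 0.525
outer loop
vertex -0.58 3.121 3.657
vertex -1.472 3.209 4.259
vertex -1.487 2.616 3.357
endloop
endfacet
facet normal -0.275 0.806 -0.525
outer loop
vertex -1.899 4.457 3.446
vertex -1.913 3.864 2.543
vertex -2.805 3.952 3.146
endloop
endfacet
facet normal -0.469 0.364 0.805
outer loop
vertex -1.899 4.457 3.446
vertex -2.805 3.952 3.146
vertex -1.472 3.209 4.259
endloop
endfacet
facet normal -0.469 0.364 0.805
outer loop
vertex -1.472 3.209 4.259
vertex -2.805 3.952 3.146
vertex -2.378 2.704 3.959
endloop
endfacet
facet normal 0.275 -0.805 0.525
outer loop
vertex -1.472 3.209 4.259
vertex -2.378 2.704 3.959
vertex -1.487 2.616 3.357
endloop
endfacet
facet normal -0.275 0.806 -0.525
outer loop
vertex -2.805 3.952 3.146
vertex -1.913 3.864 2.543
vertex -2.82 3.359 2.243
endloop
endfacet
facet normal -0.961 -0.223 0.162
outer loop
vertex -2.805 3.952 3.146
vertex -2.82 3.359 2.243
vertex -2.378 2.704 3.959
endloop
endfacet
facet normal -0.961 -0.223 0.163
outer loop
vertex -2.378 2.704 3.959
vertex -2.82 3.359 2.243
vertex -2.393 2.11 3.057
endloop
endfacet
facet normal 0.276 -0.805 0.525
outer loop
vertex -2.378 2.704 3.959
vertex -2.393 2.11 3.057
vertex -1.487 2.616 3.357
endloop
endfacet
facet normal -0.275 0.806 -0.525
outer loop
vertex -2.82 3.359 2.243
vertex -1.913 3.864 2.543
vertex -1.928 3.271 1.641
endloop
endfacet
facet normal -0.492 -0.587 -0.643
outer loop
vertex -2.82 3.359 2.243
vertex -1.928 3.271 1.641
vertex -2.393 2.11 3.057
endloop
endfacet
facet normal -0.492 -0.587 -0.643
outer loop
vertex -2.393 2.11 3.057
vertex -1.928 3.271 1.641
vertex -1.501 2.023 2.454
endloop
endfacet
facet normal 0.276 -0.805 0.525
outer loop
vertex -2.393 2.11 3.057
vertex -1.501 2.023 2.454
vertex -1.487 2.616 3.357
endloop
endfacet
facet normal -0.275 0.805 -0.525
outer loop
vertex -1.928 3.271 1.641
vertex -1.913 3.864 2.543
vertex -1.022 3.776 1.941
endloop
endfacet
facet normal 0.469 -0.364 -0.805
outer loop
vertex -1.928 3.271 1.641
vertex -1.022 3.776 1.941
vertex -1.501 2.023 2.454
endloop
endfacet
facet normal 0.469 -0.364 -0.805
outer loop
vertex -1.501 2.023 2.454
vertex -1.022 3.776 1.941
vertex -0.595 2.528 2.754
endloop
endfacet
facet normal 0.275 -0.806 0.525
outer loop
vertex -1.501 2.023 2.454
vertex -0.595 2.528 2.754
vertex -1.487 2.616 3.357
endloop
endfacet
facet normal 0.020 0.076 0.997
outer loop
vertex 1.444 3.417 2.725
vertex 0.67 2.841 2.785
vertex 1.559 2.46 2.796
endloop
endfacet
facet normal 0.676 0.135 0.724
outer loop
vertex 1.444 3.417 2.725
vertex 1.559 2.46 2.796
vertex 2.111 2.969 2.186
endloop
endfacet
facet normal 0.677 0.685 0.268
outer loop
vertex 1.444 3.417 2.725
vertex 2.111 2.969 2.186
vertex 1.562 3.664 1.797
endloop
endfacet
facet normal 0.022 0.965 0.260
outer loop
vertex 1.444 3.417 2.725
vertex 1.562 3.664 1.797
vertex 0.672 3.585 2.167
endloop
endfacet
facet normal -0.384 0.590 0.710
outer loop
vertex 1.444 3.417 2.725
vertex 0.672 3.585 2.167
vertex 0.67 2.841 2.785
endloop
endfacet
facet normal 0.815 -0.459 0.354
outer loop
vertex 2.111 2.969 2.186
vertex 1.559 2.46 2.796
vertex 1.748 2.115 1.913
endloop
endfacet
facet normal -0.247 -0.554 0.795
outer loop
vertex 1.559 2.46 2.796
vertex 0.67 2.841 2.785
vertex 0.858 2.036 2.283
endloop
endfacet
facet normal -0.902 0.277 0.331
outer loop
vertex 0.67 2.841 2.785
vertex 0.672 3.585 2.167
vertex 0.309 2.731 1.894
endloop
endfacet
facet normal -0.244 0.884 -0.398
outer loop
vertex 0.672 3.585 2.167
vertex 1.562 3.664 1.797
vertex 0.861 3.24 1.284
endloop
endfacet
facet normal 0.817 0.430 -0.384
outer loop
vertex 1.562 3.664 1.797
vertex 2.111 2.969 2.186
vertex 1.75 2.859 1.295
endloop
endfacet
facet normal -0.022 -0.965 -0.260
outer loop
vertex 0.976 2.283 1.355
vertex 1.748 2.115 1.913
vertex 0.858 2.036 2.283
endloop
endfacet
facet normal -0.677 -0.685 -0.268
outer loop
vertex 0.976 2.283 1.355
vertex 0.858 2.036 2.283
vertex 0.309 2.731 1.894
endloop
endfacet
facet normal -0.676 -0.135 -0.724
outer loop
vertex 0.976 2.283 1.355
vertex 0.309 2.731 1.894
vertex 0.861 3.24 1.284
endloop
endfacet
facet normal -0.020 -0.076 -0.997
outer loop
vertex 0.976 2.283 1.355
vertex 0.861 3.24 1.284
vertex 1.75 2.859 1.295
endloop
endfacet
facet normal 0.384 -0.590 -0.710
outer loop
vertex 0.976 2.283 1.355
vertex 1.75 2.859 1.295
vertex 1.748 2.115 1.913
endloop
endfacet
facet normal 0.244 -0.884 0.398
outer loop
vertex 0.858 2.036 2.283
vertex 1.748 2.115 1.913
vertex 1.559 2.46 2.796
endloop
endfacet
facet normal -0.817 -0.430 0.384
outer loop
vertex 0.309 2.731 1.894
vertex 0.858 2.036 2.283
vertex 0.67 2.841 2.785
endloop
endfacet
facet normal -0.815 0.459 -0.354
outer loop
vertex 0.861 3.24 1.284
vertex 0.309 2.731 1.894
vertex 0.672 3.585 2.167
endloop
endfacet
facet normal 0.247 0.554 -0.795
outer loop
vertex 1.75 2.859 1.295
vertex 0.861 3.24 1.284
vertex 1.562 3.664 1.797
endloop
endfacet
facet normal 0.902 -0.277 -0.331
outer loop
vertex 1.748 2.115 1.913
vertex 1.75 2.859 1.295
vertex 2.111 2.969 2.186
endloop
endfacet

endsolid
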